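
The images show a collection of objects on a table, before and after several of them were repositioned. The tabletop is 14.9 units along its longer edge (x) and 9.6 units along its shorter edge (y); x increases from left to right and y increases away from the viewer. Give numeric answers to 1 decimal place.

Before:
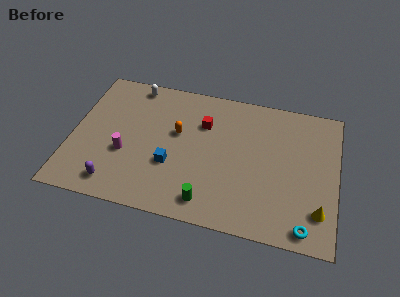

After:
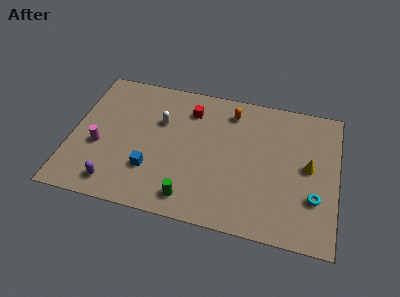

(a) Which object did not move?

the purple capsule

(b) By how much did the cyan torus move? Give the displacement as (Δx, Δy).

(0.4, 2.0)

The cyan torus started near (13.3, 1.0) and ended near (13.7, 3.0).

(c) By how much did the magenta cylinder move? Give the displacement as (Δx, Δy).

(-1.5, 0.2)

The magenta cylinder started near (3.1, 3.6) and ended near (1.6, 3.8).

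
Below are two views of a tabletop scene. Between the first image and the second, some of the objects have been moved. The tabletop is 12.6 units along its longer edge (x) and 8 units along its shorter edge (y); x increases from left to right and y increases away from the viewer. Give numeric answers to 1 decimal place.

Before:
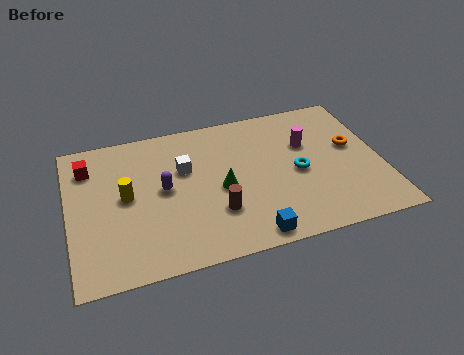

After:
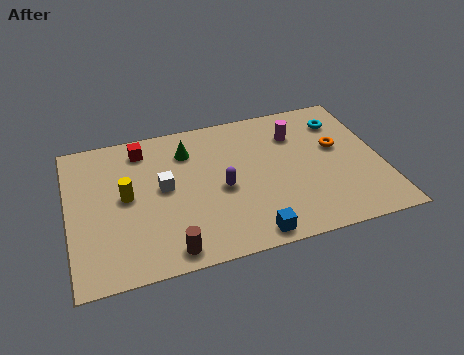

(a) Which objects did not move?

the yellow cylinder and the blue cube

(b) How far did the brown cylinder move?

2.5

The brown cylinder moved from about (5.8, 2.4) to (3.8, 0.9), a distance of √(2.0² + 1.5²) ≈ 2.5.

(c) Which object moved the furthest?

the cyan torus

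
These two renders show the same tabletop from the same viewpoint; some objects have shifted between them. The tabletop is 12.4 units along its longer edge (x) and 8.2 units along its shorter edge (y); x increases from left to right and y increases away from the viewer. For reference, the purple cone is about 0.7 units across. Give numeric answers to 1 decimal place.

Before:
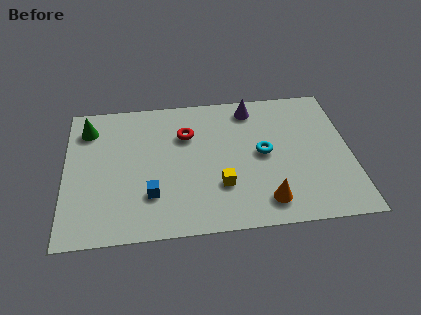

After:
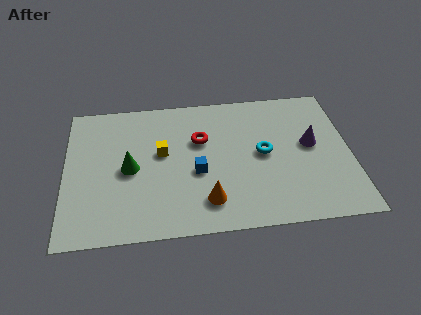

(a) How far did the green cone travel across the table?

3.2

From (1.0, 6.5) to (2.8, 3.9), the green cone covered √(1.8² + 2.6²) ≈ 3.2 units.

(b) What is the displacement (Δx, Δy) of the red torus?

(0.6, -0.4)

The red torus started near (5.3, 5.7) and ended near (5.9, 5.3).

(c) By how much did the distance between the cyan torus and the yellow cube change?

+1.9

Before: roughly 2.5 units apart; after: 4.4. That's 1.9 units further apart.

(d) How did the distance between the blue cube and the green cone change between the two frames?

-2.1

Before: roughly 5.0 units apart; after: 2.9. That's 2.1 units closer together.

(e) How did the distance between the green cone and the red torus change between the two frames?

-1.0

They were about 4.4 units apart before and 3.4 after — 1.0 units closer together.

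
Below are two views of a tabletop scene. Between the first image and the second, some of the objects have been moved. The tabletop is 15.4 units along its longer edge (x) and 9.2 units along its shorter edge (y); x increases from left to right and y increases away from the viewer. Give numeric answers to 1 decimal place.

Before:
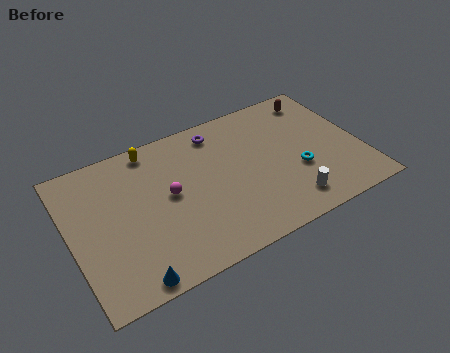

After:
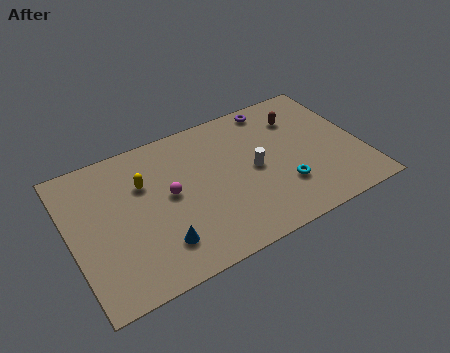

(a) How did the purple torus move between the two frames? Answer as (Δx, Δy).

(3.1, 0.4)

From the two frames, the purple torus sits at roughly (8.2, 7.8) before and (11.3, 8.2) after.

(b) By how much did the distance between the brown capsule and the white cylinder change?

-3.0

They were about 6.7 units apart before and 3.7 after — 3.0 units closer together.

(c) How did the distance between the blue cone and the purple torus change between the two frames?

+0.3

They were about 9.0 units apart before and 9.3 after — 0.3 units further apart.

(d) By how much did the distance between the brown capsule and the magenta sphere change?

-1.4

They were about 9.0 units apart before and 7.6 after — 1.4 units closer together.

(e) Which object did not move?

the magenta sphere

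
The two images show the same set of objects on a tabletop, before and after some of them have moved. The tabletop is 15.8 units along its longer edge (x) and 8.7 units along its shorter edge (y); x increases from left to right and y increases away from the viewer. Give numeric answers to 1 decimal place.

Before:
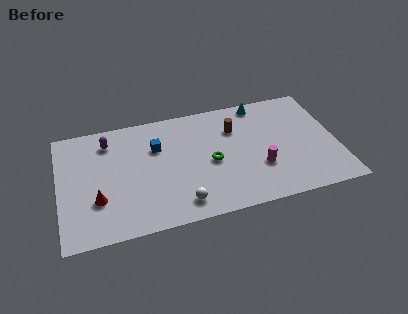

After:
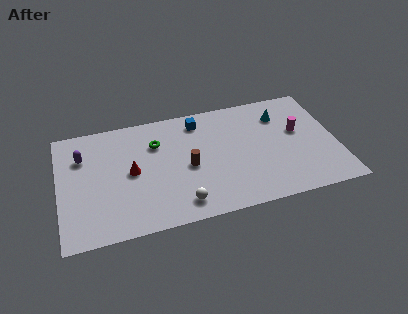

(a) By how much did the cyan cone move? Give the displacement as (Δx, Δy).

(1.1, -1.2)

From the two frames, the cyan cone sits at roughly (11.7, 7.8) before and (12.8, 6.6) after.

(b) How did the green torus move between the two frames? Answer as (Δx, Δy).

(-3.0, 2.2)

The green torus started near (8.6, 4.0) and ended near (5.6, 6.2).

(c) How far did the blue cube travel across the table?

2.9

From (5.6, 5.9) to (8.1, 7.3), the blue cube covered √(2.5² + 1.4²) ≈ 2.9 units.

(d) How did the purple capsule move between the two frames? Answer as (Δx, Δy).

(-1.5, -0.8)

The purple capsule was at about (2.9, 7.0) and moved to about (1.4, 6.2).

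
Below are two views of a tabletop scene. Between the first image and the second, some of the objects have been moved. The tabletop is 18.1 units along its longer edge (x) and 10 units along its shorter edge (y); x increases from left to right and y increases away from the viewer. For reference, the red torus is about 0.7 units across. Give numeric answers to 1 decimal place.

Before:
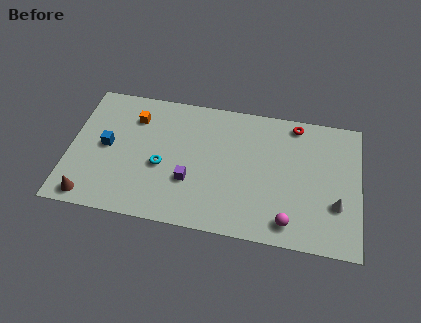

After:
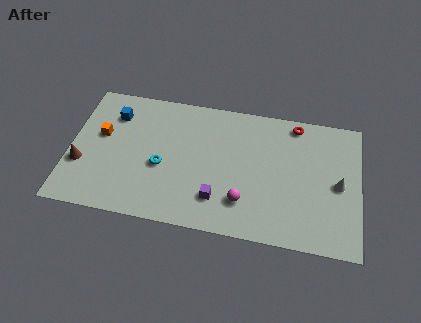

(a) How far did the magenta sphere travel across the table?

3.0

The magenta sphere was near (13.8, 1.5) before and (11.0, 2.5) after, so it travelled √(2.8² + 1.0²) ≈ 3.0 units.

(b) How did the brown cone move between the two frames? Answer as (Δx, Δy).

(-0.7, 2.4)

The brown cone started near (1.5, 1.1) and ended near (0.8, 3.5).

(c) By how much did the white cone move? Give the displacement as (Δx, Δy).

(0.1, 1.5)

The white cone started near (16.7, 3.3) and ended near (16.8, 4.8).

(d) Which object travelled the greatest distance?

the magenta sphere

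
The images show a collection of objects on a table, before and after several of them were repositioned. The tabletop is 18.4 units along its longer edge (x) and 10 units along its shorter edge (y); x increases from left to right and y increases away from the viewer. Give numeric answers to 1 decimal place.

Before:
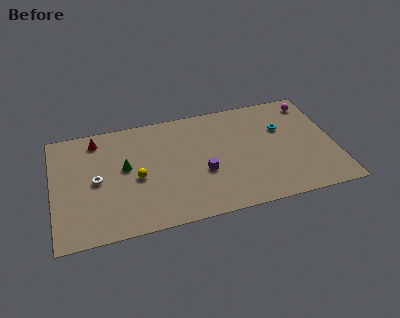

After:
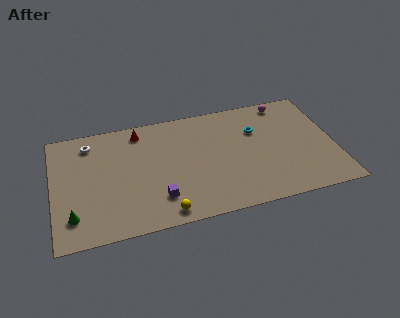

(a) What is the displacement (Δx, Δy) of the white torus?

(-0.3, 3.4)

From the two frames, the white torus sits at roughly (2.8, 4.9) before and (2.5, 8.3) after.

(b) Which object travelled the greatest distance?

the green cone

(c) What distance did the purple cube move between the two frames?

3.4

The purple cube moved from about (9.7, 3.9) to (6.7, 2.4), a distance of √(3.0² + 1.5²) ≈ 3.4.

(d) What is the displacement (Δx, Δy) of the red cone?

(2.8, 0.1)

The red cone started near (3.0, 8.5) and ended near (5.8, 8.6).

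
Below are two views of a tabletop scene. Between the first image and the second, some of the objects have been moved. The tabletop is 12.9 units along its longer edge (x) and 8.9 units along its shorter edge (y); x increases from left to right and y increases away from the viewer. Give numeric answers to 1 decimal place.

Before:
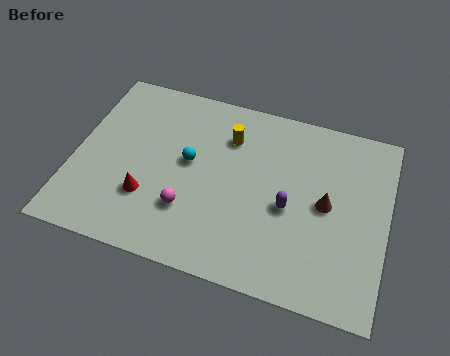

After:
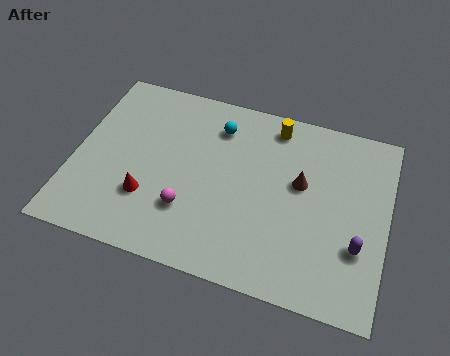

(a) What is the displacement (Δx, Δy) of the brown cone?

(-1.1, 0.7)

The brown cone started near (10.4, 4.5) and ended near (9.3, 5.2).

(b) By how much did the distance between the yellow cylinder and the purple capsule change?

+2.3

They were about 3.8 units apart before and 6.1 after — 2.3 units further apart.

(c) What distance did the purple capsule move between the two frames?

3.1

The purple capsule moved from about (8.9, 3.9) to (11.8, 2.9), a distance of √(2.9² + 1.0²) ≈ 3.1.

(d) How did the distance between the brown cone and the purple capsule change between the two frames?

+1.8

They were about 1.6 units apart before and 3.4 after — 1.8 units further apart.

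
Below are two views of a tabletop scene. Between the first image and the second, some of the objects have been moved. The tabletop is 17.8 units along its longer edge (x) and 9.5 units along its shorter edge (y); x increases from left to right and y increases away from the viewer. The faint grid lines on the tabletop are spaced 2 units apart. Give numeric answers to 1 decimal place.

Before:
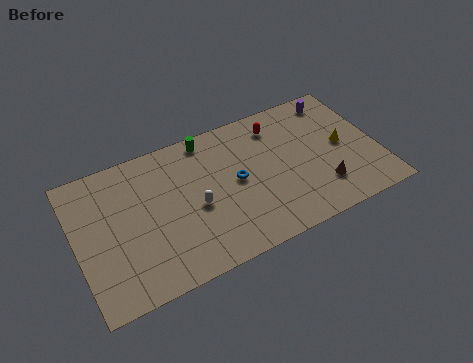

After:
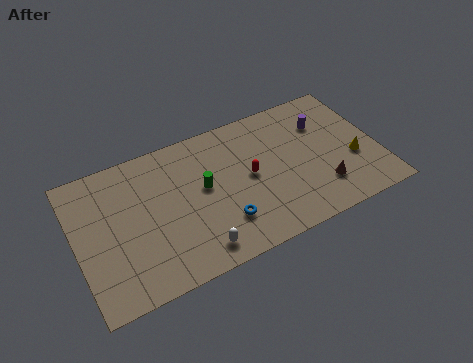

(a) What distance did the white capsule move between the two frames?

2.8

The white capsule was near (6.9, 4.2) before and (6.6, 1.4) after, so it travelled √(0.3² + 2.8²) ≈ 2.8 units.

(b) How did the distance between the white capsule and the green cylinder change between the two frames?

-0.5

They were about 4.5 units apart before and 4.0 after — 0.5 units closer together.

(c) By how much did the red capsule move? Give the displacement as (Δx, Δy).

(-2.0, -2.8)

From the two frames, the red capsule sits at roughly (12.2, 7.7) before and (10.2, 4.9) after.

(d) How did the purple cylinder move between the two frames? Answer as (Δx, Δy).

(-1.0, -1.4)

From the two frames, the purple cylinder sits at roughly (15.9, 8.2) before and (14.9, 6.8) after.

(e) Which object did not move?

the brown cone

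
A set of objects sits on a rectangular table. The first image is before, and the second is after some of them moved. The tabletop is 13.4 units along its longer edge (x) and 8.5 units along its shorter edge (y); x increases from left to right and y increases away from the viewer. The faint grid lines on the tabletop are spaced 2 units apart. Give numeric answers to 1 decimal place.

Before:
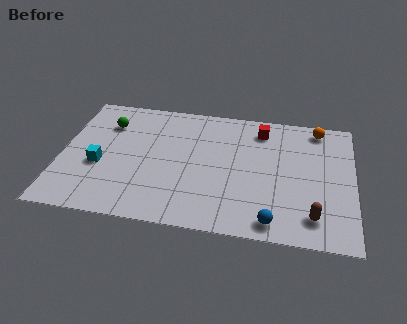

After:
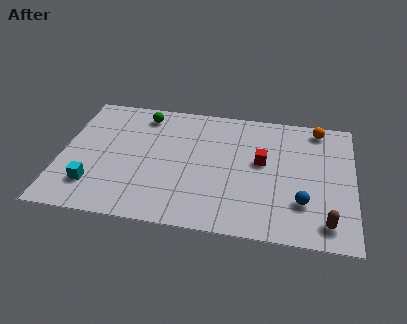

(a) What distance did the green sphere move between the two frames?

1.8

The green sphere moved from about (2.0, 6.3) to (3.6, 7.2), a distance of √(1.6² + 0.9²) ≈ 1.8.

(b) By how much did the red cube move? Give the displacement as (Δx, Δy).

(0.1, -2.2)

From the two frames, the red cube sits at roughly (9.1, 7.0) before and (9.2, 4.8) after.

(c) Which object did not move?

the orange sphere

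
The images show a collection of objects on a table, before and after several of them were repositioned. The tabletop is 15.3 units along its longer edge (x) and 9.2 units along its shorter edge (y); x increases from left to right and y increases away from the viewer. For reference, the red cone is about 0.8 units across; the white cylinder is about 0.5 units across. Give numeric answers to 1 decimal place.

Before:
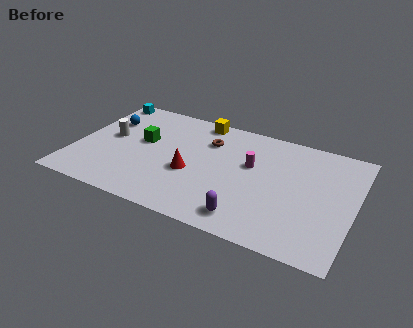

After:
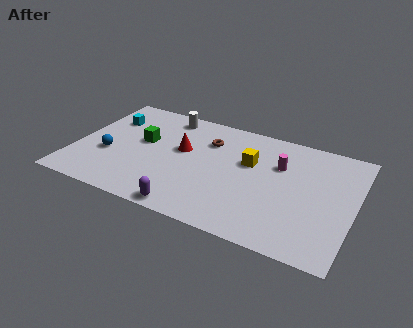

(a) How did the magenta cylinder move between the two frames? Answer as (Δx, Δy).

(1.5, 0.6)

From the two frames, the magenta cylinder sits at roughly (9.6, 5.6) before and (11.1, 6.2) after.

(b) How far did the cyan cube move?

1.8

From (0.9, 8.3) to (1.5, 6.6), the cyan cube covered √(0.6² + 1.7²) ≈ 1.8 units.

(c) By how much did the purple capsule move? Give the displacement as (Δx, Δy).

(-3.1, -0.6)

From the two frames, the purple capsule sits at roughly (9.9, 1.4) before and (6.8, 0.8) after.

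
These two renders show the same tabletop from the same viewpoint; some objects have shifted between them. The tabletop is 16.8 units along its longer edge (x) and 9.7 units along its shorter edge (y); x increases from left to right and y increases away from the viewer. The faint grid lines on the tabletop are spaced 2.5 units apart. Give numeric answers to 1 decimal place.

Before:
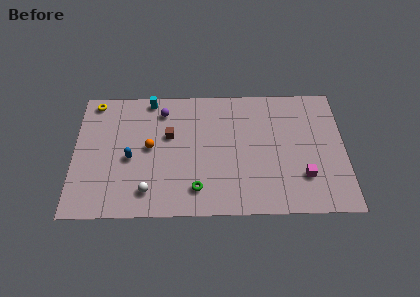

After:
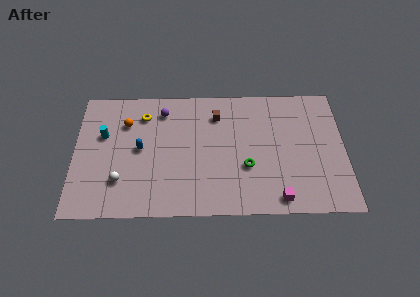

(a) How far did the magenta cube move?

2.3

The magenta cube moved from about (14.2, 2.7) to (12.6, 1.1), a distance of √(1.6² + 1.6²) ≈ 2.3.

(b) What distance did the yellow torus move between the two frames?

3.3

From (1.2, 8.7) to (4.3, 7.6), the yellow torus covered √(3.1² + 1.1²) ≈ 3.3 units.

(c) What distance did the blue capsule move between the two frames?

0.9

The blue capsule moved from about (3.5, 4.3) to (4.1, 5.0), a distance of √(0.6² + 0.7²) ≈ 0.9.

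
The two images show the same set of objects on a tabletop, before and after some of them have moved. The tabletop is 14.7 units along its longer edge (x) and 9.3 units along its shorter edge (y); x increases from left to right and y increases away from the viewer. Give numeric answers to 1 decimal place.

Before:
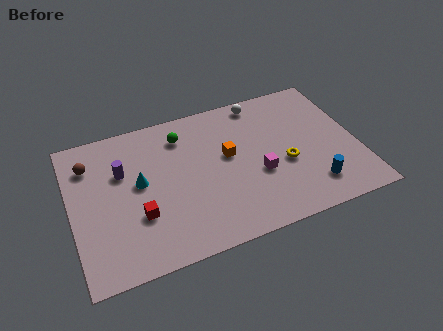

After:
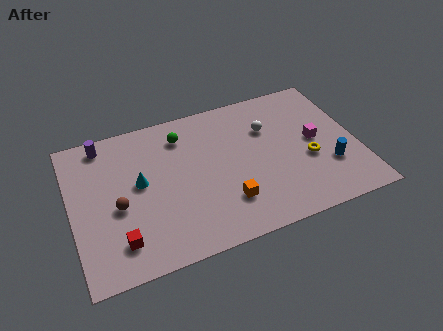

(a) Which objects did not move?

the green sphere and the cyan cone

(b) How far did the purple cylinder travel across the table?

2.2

The purple cylinder was near (2.7, 6.1) before and (1.9, 8.2) after, so it travelled √(0.8² + 2.1²) ≈ 2.2 units.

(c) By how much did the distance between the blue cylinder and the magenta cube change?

-1.1

The distance was about 3.1 in the first image and 2.0 in the second, so they moved 1.1 units closer together.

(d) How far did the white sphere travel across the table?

1.9

The white sphere was near (10.1, 8.3) before and (10.3, 6.4) after, so it travelled √(0.2² + 1.9²) ≈ 1.9 units.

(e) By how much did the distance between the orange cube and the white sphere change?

+1.2

They were about 3.6 units apart before and 4.8 after — 1.2 units further apart.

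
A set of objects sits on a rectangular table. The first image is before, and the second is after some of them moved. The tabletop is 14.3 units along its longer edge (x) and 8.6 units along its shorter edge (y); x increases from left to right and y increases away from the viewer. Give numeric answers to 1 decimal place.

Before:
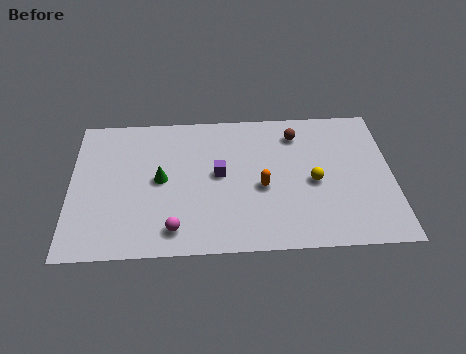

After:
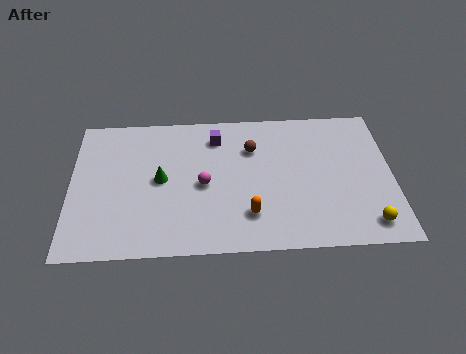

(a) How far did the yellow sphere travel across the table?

3.5

The yellow sphere was near (10.8, 3.9) before and (13.1, 1.3) after, so it travelled √(2.3² + 2.6²) ≈ 3.5 units.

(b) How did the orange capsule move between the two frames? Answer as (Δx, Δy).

(-0.6, -1.6)

The orange capsule was at about (8.5, 3.7) and moved to about (7.9, 2.1).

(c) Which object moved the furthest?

the yellow sphere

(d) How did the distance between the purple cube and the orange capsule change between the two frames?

+2.9

The distance was about 2.1 in the first image and 5.0 in the second, so they moved 2.9 units further apart.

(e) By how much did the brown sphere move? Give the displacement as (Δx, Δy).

(-2.0, -0.8)

From the two frames, the brown sphere sits at roughly (10.1, 6.9) before and (8.1, 6.1) after.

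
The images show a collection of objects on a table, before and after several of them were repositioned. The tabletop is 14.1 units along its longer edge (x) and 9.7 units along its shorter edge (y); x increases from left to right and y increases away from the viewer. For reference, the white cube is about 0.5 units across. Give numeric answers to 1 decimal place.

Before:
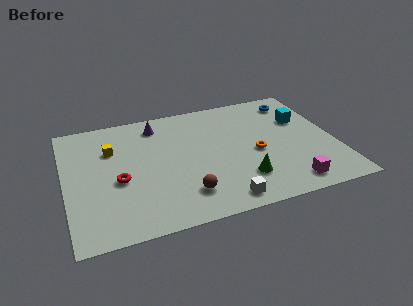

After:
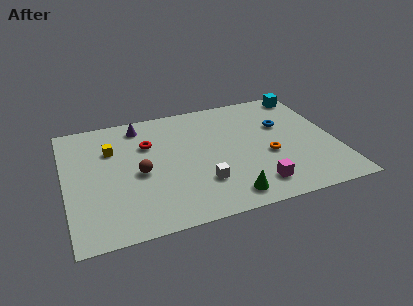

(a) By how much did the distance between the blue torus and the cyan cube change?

+1.2

Before: roughly 1.7 units apart; after: 2.9. That's 1.2 units further apart.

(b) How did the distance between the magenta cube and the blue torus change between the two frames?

-2.0

The distance was about 6.9 in the first image and 4.9 in the second, so they moved 2.0 units closer together.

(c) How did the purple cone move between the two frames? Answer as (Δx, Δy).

(-0.9, 0.2)

The purple cone was at about (5.0, 8.1) and moved to about (4.1, 8.3).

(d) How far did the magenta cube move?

1.7

The magenta cube was near (11.3, 1.3) before and (9.6, 1.7) after, so it travelled √(1.7² + 0.4²) ≈ 1.7 units.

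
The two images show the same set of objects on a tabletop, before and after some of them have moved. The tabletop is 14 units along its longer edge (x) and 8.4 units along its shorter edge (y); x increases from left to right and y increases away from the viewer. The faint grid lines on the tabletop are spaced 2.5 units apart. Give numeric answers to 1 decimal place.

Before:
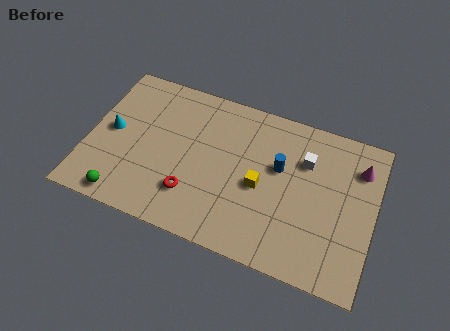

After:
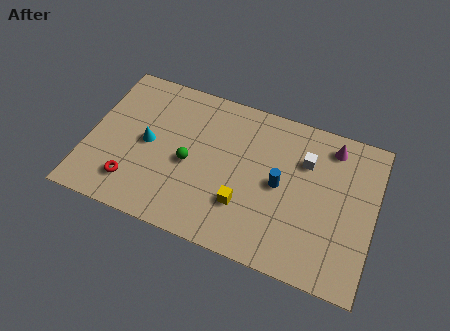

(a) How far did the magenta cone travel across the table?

1.6

From (13.1, 6.4) to (11.7, 7.1), the magenta cone covered √(1.4² + 0.7²) ≈ 1.6 units.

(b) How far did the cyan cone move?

1.8

The cyan cone was near (1.1, 4.3) before and (2.9, 4.2) after, so it travelled √(1.8² + 0.1²) ≈ 1.8 units.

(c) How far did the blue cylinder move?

0.9

The blue cylinder moved from about (9.3, 5.1) to (9.4, 4.2), a distance of √(0.1² + 0.9²) ≈ 0.9.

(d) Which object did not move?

the white cube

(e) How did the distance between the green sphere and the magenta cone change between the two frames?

-4.8

Before: roughly 12.3 units apart; after: 7.5. That's 4.8 units closer together.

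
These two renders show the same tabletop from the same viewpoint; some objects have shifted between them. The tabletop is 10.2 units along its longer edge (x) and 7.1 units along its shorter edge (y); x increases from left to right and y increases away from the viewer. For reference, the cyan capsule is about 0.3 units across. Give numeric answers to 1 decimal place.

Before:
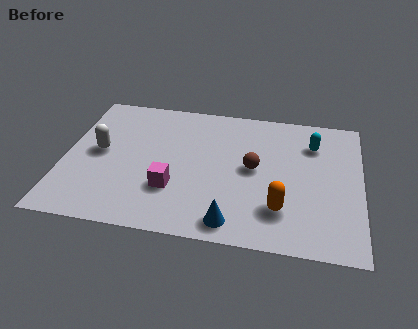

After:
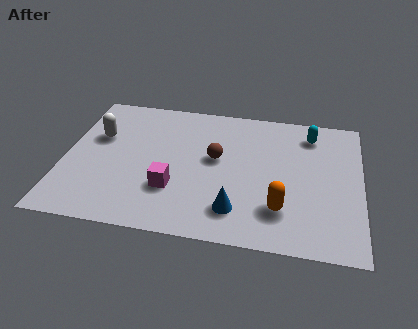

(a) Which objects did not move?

the orange capsule and the magenta cube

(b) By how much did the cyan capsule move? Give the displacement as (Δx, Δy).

(-0.1, 0.5)

The cyan capsule was at about (8.5, 5.3) and moved to about (8.4, 5.8).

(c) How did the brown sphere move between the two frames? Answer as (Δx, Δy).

(-1.3, 0.3)

The brown sphere was at about (6.5, 3.7) and moved to about (5.2, 4.0).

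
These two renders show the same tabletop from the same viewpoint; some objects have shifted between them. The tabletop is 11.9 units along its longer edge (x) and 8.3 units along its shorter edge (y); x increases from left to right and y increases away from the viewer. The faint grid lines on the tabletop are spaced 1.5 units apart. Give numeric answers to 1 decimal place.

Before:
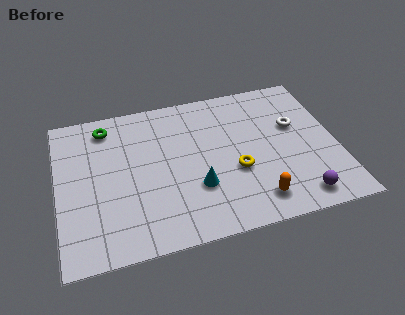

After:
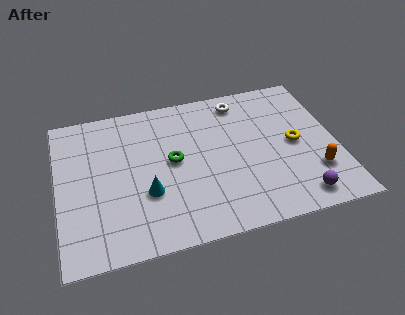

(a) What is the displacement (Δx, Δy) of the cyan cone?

(-2.1, 0.2)

The cyan cone started near (5.8, 2.7) and ended near (3.7, 2.9).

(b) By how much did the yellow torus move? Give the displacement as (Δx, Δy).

(2.6, 0.9)

From the two frames, the yellow torus sits at roughly (7.5, 3.2) before and (10.1, 4.1) after.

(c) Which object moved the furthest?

the green torus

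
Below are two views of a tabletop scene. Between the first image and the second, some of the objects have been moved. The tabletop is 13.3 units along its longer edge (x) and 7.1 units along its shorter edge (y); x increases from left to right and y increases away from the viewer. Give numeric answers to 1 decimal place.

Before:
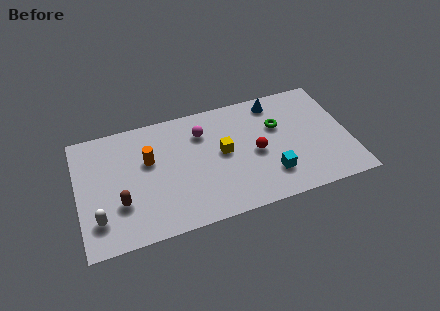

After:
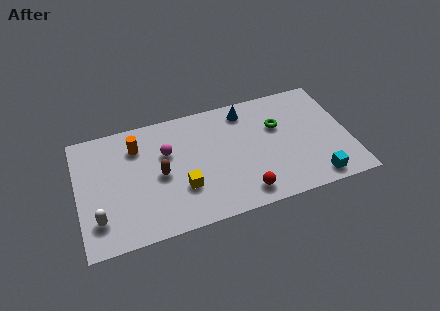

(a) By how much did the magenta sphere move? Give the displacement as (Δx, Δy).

(-1.8, -0.7)

The magenta sphere was at about (6.2, 5.3) and moved to about (4.4, 4.6).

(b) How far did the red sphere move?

2.3

The red sphere moved from about (8.7, 3.3) to (7.9, 1.1), a distance of √(0.8² + 2.2²) ≈ 2.3.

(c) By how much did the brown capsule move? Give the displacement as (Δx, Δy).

(2.0, 1.1)

The brown capsule was at about (2.0, 2.3) and moved to about (4.0, 3.4).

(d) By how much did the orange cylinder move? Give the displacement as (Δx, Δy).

(-0.5, 1.0)

From the two frames, the orange cylinder sits at roughly (3.5, 4.4) before and (3.0, 5.4) after.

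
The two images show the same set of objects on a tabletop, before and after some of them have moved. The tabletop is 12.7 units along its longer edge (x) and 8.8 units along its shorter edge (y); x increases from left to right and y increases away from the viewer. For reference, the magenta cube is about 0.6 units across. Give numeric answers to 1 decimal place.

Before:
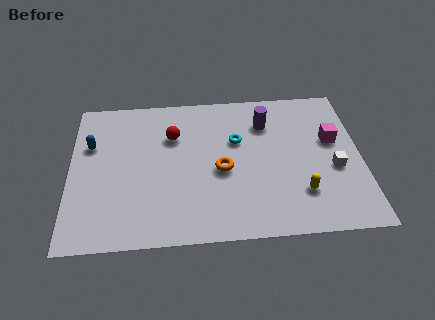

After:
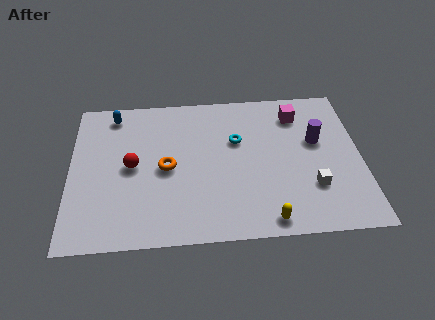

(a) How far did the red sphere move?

2.5

The red sphere was near (4.5, 6.1) before and (2.7, 4.4) after, so it travelled √(1.8² + 1.7²) ≈ 2.5 units.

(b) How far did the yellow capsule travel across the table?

2.1

The yellow capsule moved from about (10.0, 2.3) to (8.5, 0.9), a distance of √(1.5² + 1.4²) ≈ 2.1.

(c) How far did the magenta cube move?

2.3

The magenta cube moved from about (11.5, 5.3) to (10.0, 7.0), a distance of √(1.5² + 1.7²) ≈ 2.3.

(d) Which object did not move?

the cyan torus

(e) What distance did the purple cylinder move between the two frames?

2.6

The purple cylinder was near (8.6, 6.6) before and (10.8, 5.3) after, so it travelled √(2.2² + 1.3²) ≈ 2.6 units.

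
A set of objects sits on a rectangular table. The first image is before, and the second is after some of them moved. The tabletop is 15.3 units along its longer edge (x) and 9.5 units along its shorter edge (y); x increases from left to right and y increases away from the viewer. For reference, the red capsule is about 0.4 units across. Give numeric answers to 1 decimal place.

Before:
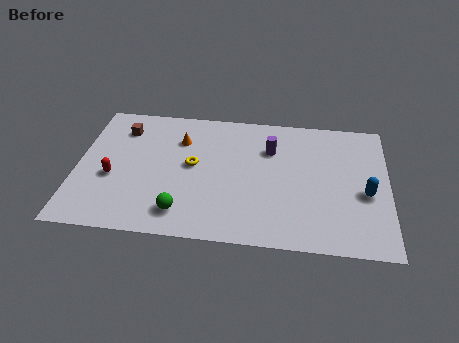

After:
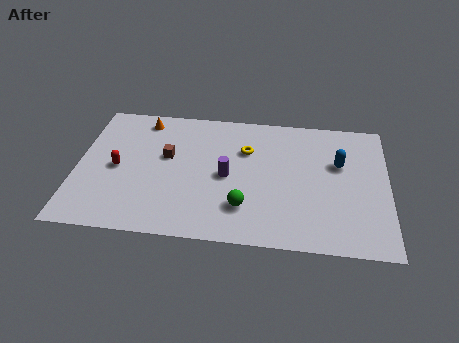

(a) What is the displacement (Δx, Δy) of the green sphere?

(3.0, 0.7)

The green sphere was at about (5.3, 1.7) and moved to about (8.3, 2.4).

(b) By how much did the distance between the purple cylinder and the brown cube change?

-4.2

They were about 7.4 units apart before and 3.2 after — 4.2 units closer together.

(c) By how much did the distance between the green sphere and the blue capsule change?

-3.4

The distance was about 9.2 in the first image and 5.8 in the second, so they moved 3.4 units closer together.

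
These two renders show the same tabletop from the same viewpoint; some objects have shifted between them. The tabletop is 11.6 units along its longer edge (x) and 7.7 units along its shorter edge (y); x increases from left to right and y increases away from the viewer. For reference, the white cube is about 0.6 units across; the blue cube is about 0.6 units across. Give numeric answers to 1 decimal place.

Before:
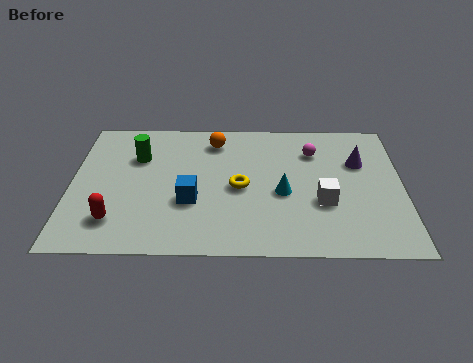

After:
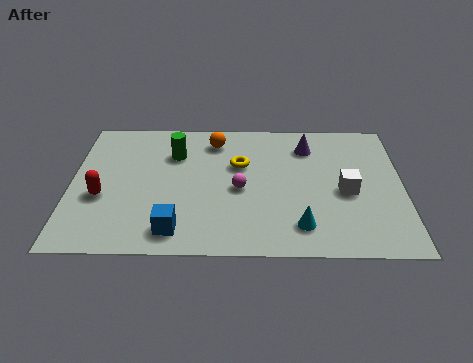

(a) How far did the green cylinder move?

1.3

The green cylinder was near (2.3, 5.3) before and (3.6, 5.5) after, so it travelled √(1.3² + 0.2²) ≈ 1.3 units.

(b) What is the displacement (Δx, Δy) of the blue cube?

(-0.5, -1.6)

From the two frames, the blue cube sits at roughly (4.2, 2.8) before and (3.7, 1.2) after.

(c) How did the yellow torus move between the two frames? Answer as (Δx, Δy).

(0.0, 1.3)

From the two frames, the yellow torus sits at roughly (5.9, 3.6) before and (5.9, 4.9) after.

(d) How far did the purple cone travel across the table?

2.0

The purple cone was near (10.1, 5.1) before and (8.3, 6.0) after, so it travelled √(1.8² + 0.9²) ≈ 2.0 units.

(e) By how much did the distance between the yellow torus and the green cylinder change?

-1.6

They were about 4.0 units apart before and 2.4 after — 1.6 units closer together.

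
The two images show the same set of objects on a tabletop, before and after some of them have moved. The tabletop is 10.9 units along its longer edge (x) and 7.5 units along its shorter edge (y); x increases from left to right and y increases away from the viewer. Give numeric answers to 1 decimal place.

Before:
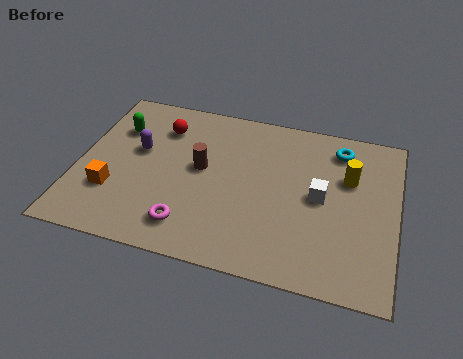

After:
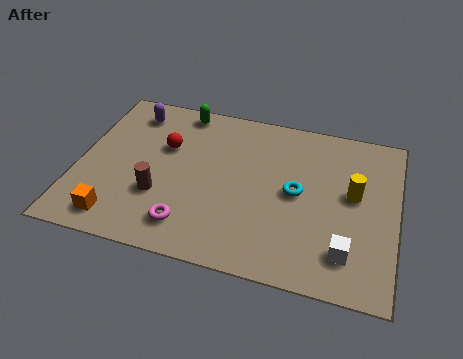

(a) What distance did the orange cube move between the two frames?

1.2

The orange cube moved from about (1.3, 2.3) to (1.6, 1.1), a distance of √(0.3² + 1.2²) ≈ 1.2.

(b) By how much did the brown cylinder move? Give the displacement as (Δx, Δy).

(-1.3, -1.6)

The brown cylinder started near (4.2, 4.1) and ended near (2.9, 2.5).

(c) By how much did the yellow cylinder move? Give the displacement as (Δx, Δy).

(0.2, -0.7)

The yellow cylinder started near (9.2, 4.9) and ended near (9.4, 4.2).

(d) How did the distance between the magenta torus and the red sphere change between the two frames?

-0.9

Before: roughly 4.5 units apart; after: 3.6. That's 0.9 units closer together.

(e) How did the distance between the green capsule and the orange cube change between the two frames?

+2.9

They were about 3.0 units apart before and 5.9 after — 2.9 units further apart.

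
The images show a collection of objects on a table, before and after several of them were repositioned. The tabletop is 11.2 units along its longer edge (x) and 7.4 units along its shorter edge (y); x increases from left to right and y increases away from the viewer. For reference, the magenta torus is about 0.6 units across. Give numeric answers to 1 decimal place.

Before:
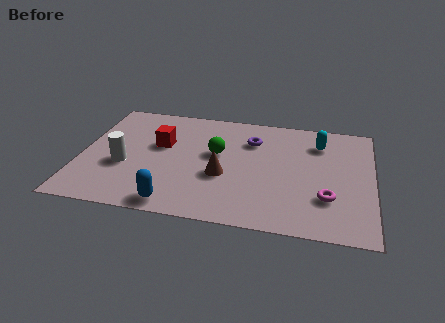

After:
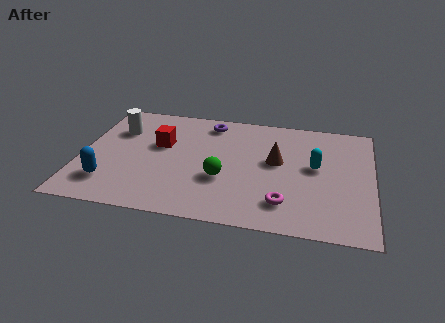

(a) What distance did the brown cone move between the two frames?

2.4

The brown cone moved from about (5.5, 2.9) to (7.5, 4.2), a distance of √(2.0² + 1.3²) ≈ 2.4.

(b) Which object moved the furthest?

the blue capsule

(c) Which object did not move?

the red cube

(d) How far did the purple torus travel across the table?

1.9

From (6.5, 5.4) to (4.8, 6.3), the purple torus covered √(1.7² + 0.9²) ≈ 1.9 units.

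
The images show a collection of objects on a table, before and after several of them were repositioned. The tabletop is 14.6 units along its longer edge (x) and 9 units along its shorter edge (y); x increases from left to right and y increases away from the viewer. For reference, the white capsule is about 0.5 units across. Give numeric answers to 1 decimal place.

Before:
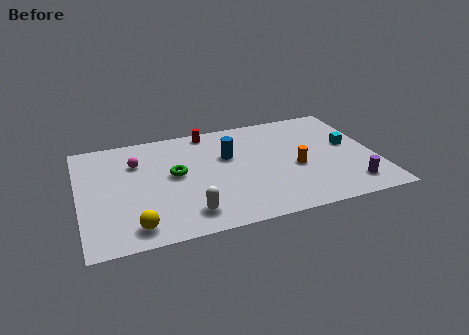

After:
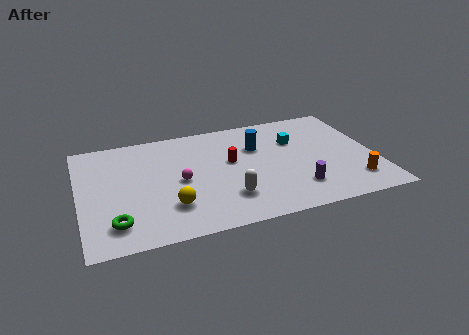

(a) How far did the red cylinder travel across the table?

3.0

The red cylinder moved from about (6.6, 8.1) to (7.5, 5.2), a distance of √(0.9² + 2.9²) ≈ 3.0.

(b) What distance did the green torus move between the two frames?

4.4

The green torus was near (4.7, 4.9) before and (1.6, 1.8) after, so it travelled √(3.1² + 3.1²) ≈ 4.4 units.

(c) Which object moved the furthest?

the green torus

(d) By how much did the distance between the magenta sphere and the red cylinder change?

-1.3

They were about 4.1 units apart before and 2.8 after — 1.3 units closer together.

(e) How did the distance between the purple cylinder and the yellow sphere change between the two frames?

-4.4

Before: roughly 10.6 units apart; after: 6.2. That's 4.4 units closer together.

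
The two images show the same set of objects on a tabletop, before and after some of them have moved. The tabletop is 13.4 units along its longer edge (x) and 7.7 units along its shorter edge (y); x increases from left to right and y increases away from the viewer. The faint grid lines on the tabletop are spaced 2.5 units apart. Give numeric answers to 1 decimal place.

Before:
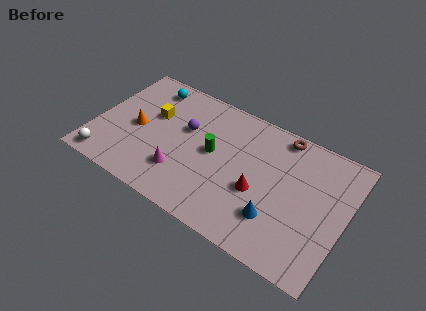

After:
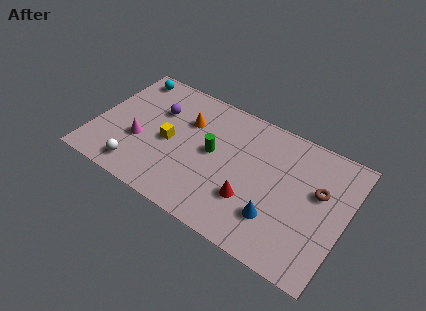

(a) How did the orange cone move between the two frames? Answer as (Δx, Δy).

(2.5, 1.7)

From the two frames, the orange cone sits at roughly (2.2, 3.6) before and (4.7, 5.3) after.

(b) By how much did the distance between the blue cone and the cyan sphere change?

+1.1

Before: roughly 8.8 units apart; after: 9.9. That's 1.1 units further apart.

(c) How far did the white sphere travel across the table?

1.7

From (1.0, 0.9) to (2.7, 1.2), the white sphere covered √(1.7² + 0.3²) ≈ 1.7 units.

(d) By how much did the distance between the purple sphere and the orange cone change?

-1.2

They were about 2.8 units apart before and 1.6 after — 1.2 units closer together.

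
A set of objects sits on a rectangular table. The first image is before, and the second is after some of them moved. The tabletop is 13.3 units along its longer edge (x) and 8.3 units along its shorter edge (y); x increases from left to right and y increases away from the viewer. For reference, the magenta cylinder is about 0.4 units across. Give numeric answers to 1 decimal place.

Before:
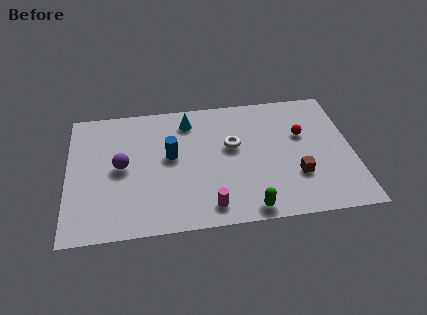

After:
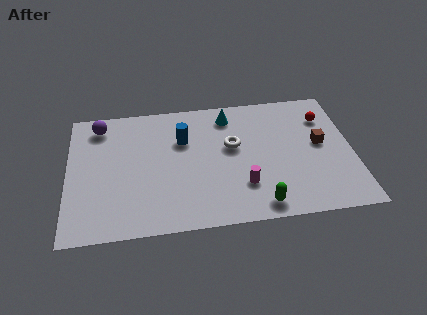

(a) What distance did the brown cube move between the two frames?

2.2

From (10.6, 2.6) to (11.8, 4.5), the brown cube covered √(1.2² + 1.9²) ≈ 2.2 units.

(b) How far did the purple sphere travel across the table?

3.0

The purple sphere was near (2.5, 4.2) before and (1.5, 7.0) after, so it travelled √(1.0² + 2.8²) ≈ 3.0 units.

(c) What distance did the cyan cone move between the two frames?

1.9

The cyan cone moved from about (5.7, 6.8) to (7.6, 6.9), a distance of √(1.9² + 0.1²) ≈ 1.9.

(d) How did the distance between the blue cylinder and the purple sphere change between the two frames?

+1.8

Before: roughly 2.3 units apart; after: 4.1. That's 1.8 units further apart.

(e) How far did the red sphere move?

1.5

The red sphere was near (11.0, 5.2) before and (12.1, 6.2) after, so it travelled √(1.1² + 1.0²) ≈ 1.5 units.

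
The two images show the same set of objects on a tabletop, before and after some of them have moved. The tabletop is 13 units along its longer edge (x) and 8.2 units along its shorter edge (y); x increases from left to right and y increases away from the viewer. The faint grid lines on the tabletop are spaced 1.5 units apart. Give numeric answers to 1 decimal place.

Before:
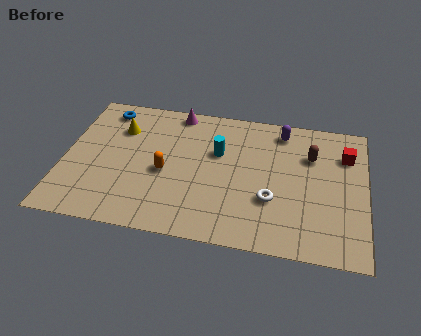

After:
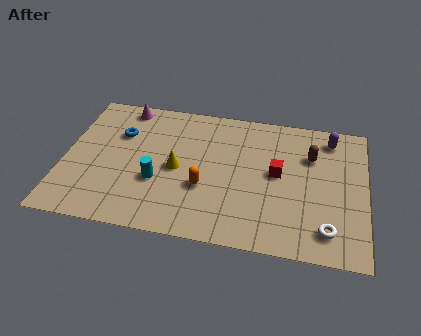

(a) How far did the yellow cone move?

3.3

From (2.3, 5.9) to (4.9, 3.9), the yellow cone covered √(2.6² + 2.0²) ≈ 3.3 units.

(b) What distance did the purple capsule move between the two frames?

2.1

From (9.3, 7.0) to (11.4, 6.9), the purple capsule covered √(2.1² + 0.1²) ≈ 2.1 units.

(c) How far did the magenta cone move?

2.3

The magenta cone moved from about (4.7, 7.4) to (2.4, 7.3), a distance of √(2.3² + 0.1²) ≈ 2.3.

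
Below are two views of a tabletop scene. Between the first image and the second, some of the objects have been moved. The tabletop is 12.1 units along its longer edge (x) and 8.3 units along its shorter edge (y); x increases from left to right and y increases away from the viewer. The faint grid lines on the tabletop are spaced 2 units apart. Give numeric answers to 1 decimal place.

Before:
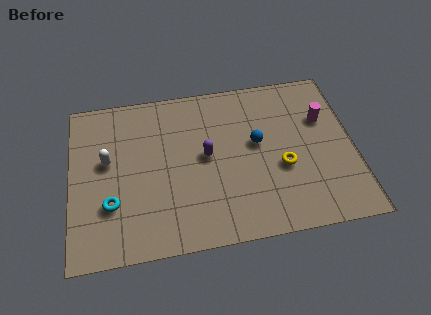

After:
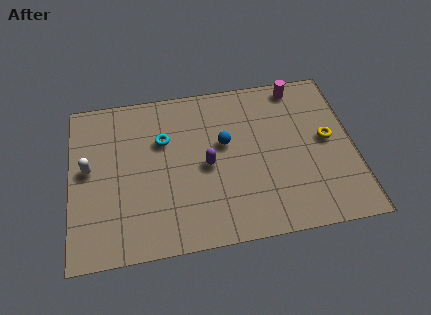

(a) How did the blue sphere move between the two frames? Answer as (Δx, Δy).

(-1.4, 0.2)

From the two frames, the blue sphere sits at roughly (8.0, 4.7) before and (6.6, 4.9) after.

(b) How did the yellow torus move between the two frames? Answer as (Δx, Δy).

(2.0, 1.1)

From the two frames, the yellow torus sits at roughly (9.0, 3.3) before and (11.0, 4.4) after.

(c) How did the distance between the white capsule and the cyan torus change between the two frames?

+1.2

Before: roughly 2.2 units apart; after: 3.4. That's 1.2 units further apart.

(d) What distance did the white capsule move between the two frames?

0.9

The white capsule moved from about (1.6, 4.8) to (0.8, 4.5), a distance of √(0.8² + 0.3²) ≈ 0.9.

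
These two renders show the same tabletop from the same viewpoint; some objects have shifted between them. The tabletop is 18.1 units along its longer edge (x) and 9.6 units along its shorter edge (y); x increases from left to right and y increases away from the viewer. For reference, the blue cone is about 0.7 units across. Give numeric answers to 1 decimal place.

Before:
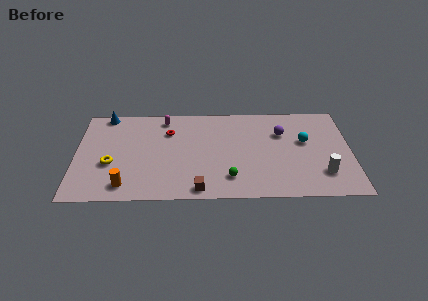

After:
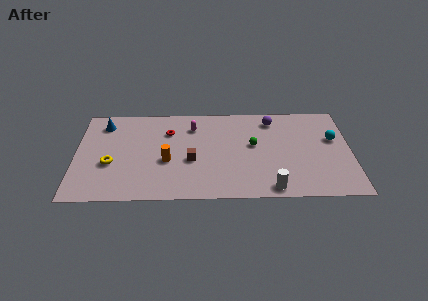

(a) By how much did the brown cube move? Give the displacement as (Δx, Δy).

(-0.5, 2.9)

From the two frames, the brown cube sits at roughly (8.1, 1.0) before and (7.6, 3.9) after.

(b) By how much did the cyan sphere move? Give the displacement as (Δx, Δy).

(1.9, 0.2)

The cyan sphere started near (15.1, 5.7) and ended near (17.0, 5.9).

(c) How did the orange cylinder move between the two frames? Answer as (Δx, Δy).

(2.7, 2.4)

From the two frames, the orange cylinder sits at roughly (3.3, 1.5) before and (6.0, 3.9) after.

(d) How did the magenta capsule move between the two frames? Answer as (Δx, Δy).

(1.9, -0.9)

The magenta capsule was at about (5.8, 8.3) and moved to about (7.7, 7.4).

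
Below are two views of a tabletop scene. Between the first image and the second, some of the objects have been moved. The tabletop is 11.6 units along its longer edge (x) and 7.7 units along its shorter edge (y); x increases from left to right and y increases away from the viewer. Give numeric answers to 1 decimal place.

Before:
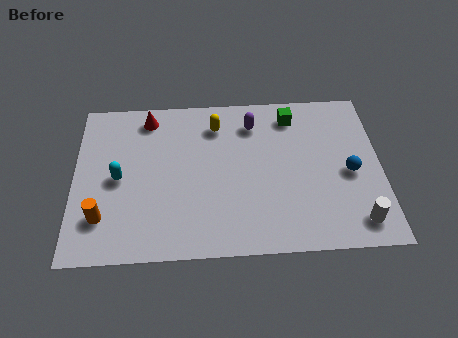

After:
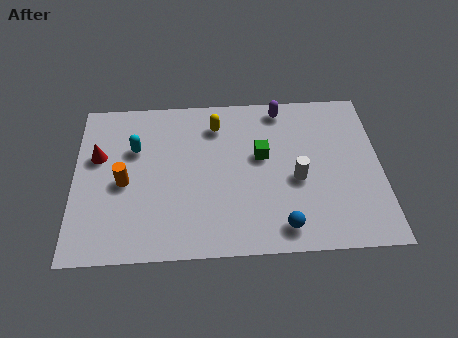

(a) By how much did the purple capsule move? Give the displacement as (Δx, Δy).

(1.1, 0.7)

From the two frames, the purple capsule sits at roughly (6.8, 6.1) before and (7.9, 6.8) after.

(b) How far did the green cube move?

2.2

The green cube moved from about (8.3, 6.4) to (7.1, 4.5), a distance of √(1.2² + 1.9²) ≈ 2.2.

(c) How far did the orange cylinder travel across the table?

1.8

From (1.1, 1.9) to (1.9, 3.5), the orange cylinder covered √(0.8² + 1.6²) ≈ 1.8 units.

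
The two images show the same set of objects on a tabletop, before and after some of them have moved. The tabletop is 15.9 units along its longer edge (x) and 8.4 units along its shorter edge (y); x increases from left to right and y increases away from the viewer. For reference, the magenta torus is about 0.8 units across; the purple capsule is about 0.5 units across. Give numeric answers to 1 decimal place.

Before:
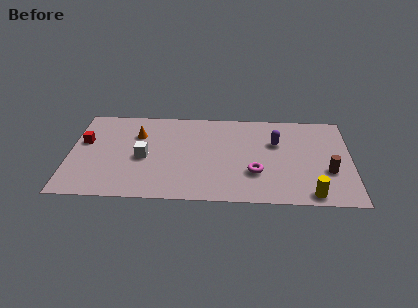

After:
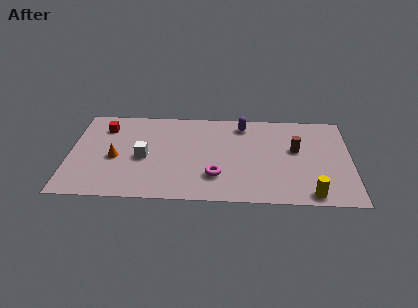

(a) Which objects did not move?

the white cube and the yellow cylinder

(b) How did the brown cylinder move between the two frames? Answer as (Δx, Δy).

(-1.8, 1.9)

The brown cylinder started near (14.6, 3.0) and ended near (12.8, 4.9).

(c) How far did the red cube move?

1.8

From (0.8, 5.1) to (1.9, 6.5), the red cube covered √(1.1² + 1.4²) ≈ 1.8 units.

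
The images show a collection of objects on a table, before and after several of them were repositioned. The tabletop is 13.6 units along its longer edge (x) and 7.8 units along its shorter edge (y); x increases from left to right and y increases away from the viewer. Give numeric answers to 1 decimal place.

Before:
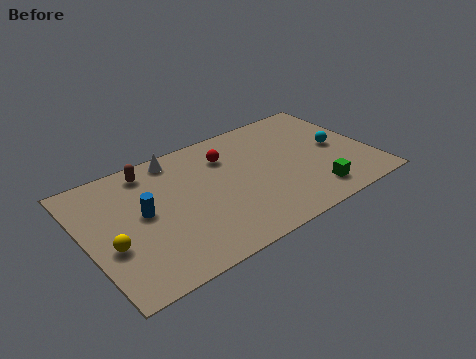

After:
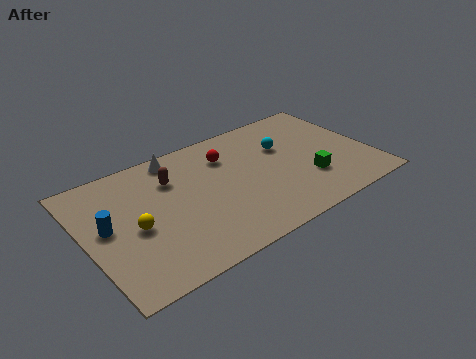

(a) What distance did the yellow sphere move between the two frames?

1.3

The yellow sphere was near (1.0, 3.0) before and (2.2, 3.5) after, so it travelled √(1.2² + 0.5²) ≈ 1.3 units.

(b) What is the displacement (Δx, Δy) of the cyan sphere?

(-2.4, 1.2)

The cyan sphere started near (12.1, 3.9) and ended near (9.7, 5.1).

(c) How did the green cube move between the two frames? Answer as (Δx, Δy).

(0.0, 1.0)

From the two frames, the green cube sits at roughly (10.4, 1.4) before and (10.4, 2.4) after.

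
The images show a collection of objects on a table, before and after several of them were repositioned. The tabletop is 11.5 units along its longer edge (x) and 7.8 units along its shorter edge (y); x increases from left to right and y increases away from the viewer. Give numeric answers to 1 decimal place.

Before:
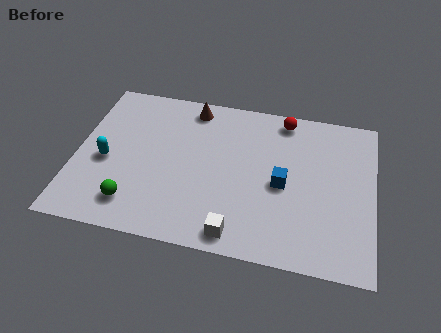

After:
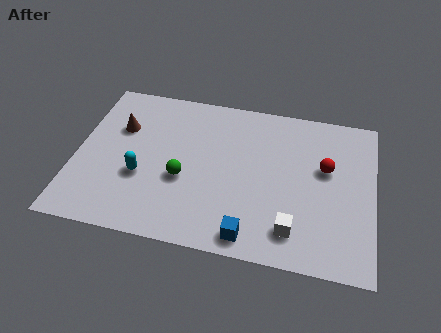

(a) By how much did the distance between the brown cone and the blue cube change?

+1.9

They were about 4.9 units apart before and 6.8 after — 1.9 units further apart.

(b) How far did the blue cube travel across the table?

2.9

The blue cube was near (8.0, 3.6) before and (6.9, 0.9) after, so it travelled √(1.1² + 2.7²) ≈ 2.9 units.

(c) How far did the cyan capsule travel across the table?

1.5

The cyan capsule moved from about (1.2, 3.4) to (2.6, 2.9), a distance of √(1.4² + 0.5²) ≈ 1.5.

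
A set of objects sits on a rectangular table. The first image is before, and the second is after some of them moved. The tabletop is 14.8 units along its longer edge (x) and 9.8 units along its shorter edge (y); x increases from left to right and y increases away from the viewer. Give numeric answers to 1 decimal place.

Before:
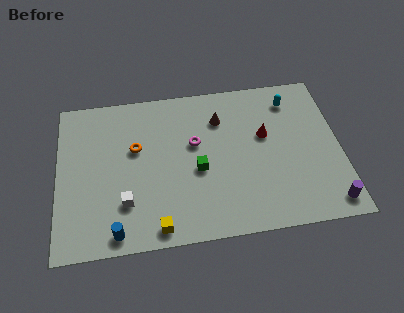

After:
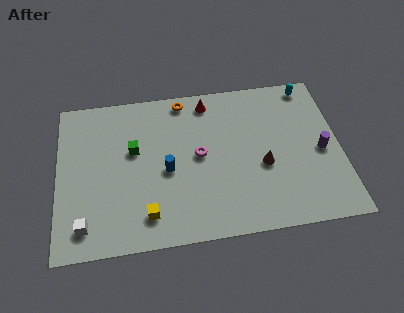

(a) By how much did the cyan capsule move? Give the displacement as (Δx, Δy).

(1.0, 0.8)

The cyan capsule started near (12.4, 8.0) and ended near (13.4, 8.8).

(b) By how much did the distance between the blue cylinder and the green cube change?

-3.1

The distance was about 5.4 in the first image and 2.3 in the second, so they moved 3.1 units closer together.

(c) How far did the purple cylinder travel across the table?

3.3

The purple cylinder was near (14.0, 1.2) before and (13.8, 4.5) after, so it travelled √(0.2² + 3.3²) ≈ 3.3 units.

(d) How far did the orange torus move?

3.8

The orange torus moved from about (4.1, 6.0) to (6.7, 8.8), a distance of √(2.6² + 2.8²) ≈ 3.8.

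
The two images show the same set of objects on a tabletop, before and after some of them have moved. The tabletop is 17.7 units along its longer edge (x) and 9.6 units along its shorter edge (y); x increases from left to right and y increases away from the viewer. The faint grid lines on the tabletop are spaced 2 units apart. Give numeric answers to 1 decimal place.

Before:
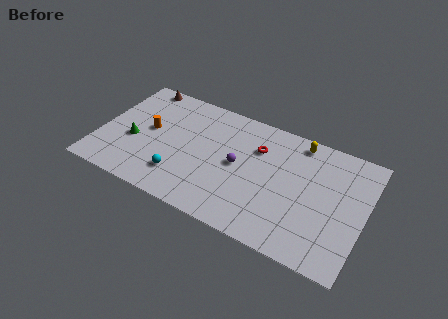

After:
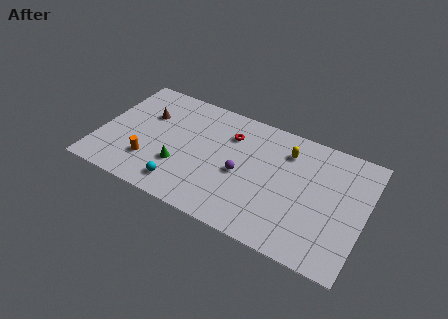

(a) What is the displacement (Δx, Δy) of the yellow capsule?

(-0.7, -1.1)

From the two frames, the yellow capsule sits at roughly (13.0, 8.5) before and (12.3, 7.4) after.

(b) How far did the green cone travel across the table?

3.4

The green cone was near (2.3, 3.9) before and (5.6, 3.1) after, so it travelled √(3.3² + 0.8²) ≈ 3.4 units.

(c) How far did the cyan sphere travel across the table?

0.7

The cyan sphere was near (5.7, 2.3) before and (5.9, 1.6) after, so it travelled √(0.2² + 0.7²) ≈ 0.7 units.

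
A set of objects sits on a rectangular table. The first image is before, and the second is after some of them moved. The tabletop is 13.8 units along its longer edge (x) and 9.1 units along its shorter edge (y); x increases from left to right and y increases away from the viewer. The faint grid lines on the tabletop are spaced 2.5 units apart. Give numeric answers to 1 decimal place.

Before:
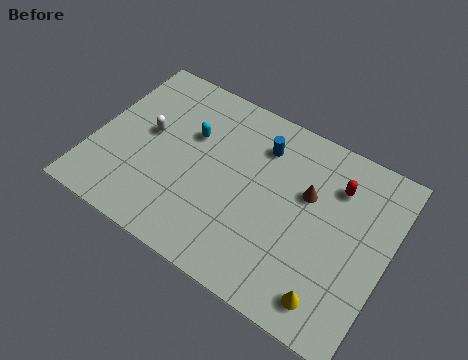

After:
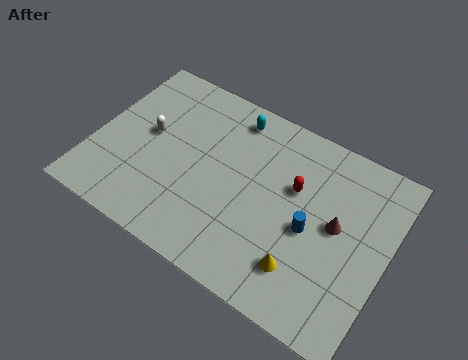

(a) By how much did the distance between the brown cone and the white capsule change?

+1.5

The distance was about 7.5 in the first image and 9.0 in the second, so they moved 1.5 units further apart.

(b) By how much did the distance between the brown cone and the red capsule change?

+0.6

They were about 1.6 units apart before and 2.2 after — 0.6 units further apart.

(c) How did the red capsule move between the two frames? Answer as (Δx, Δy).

(-1.8, -1.1)

The red capsule started near (11.1, 6.8) and ended near (9.3, 5.7).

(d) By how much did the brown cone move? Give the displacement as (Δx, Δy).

(1.5, -0.8)

From the two frames, the brown cone sits at roughly (9.9, 5.7) before and (11.4, 4.9) after.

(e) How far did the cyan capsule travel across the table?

2.5

The cyan capsule moved from about (4.3, 5.9) to (6.0, 7.8), a distance of √(1.7² + 1.9²) ≈ 2.5.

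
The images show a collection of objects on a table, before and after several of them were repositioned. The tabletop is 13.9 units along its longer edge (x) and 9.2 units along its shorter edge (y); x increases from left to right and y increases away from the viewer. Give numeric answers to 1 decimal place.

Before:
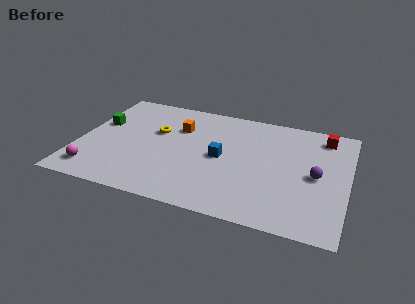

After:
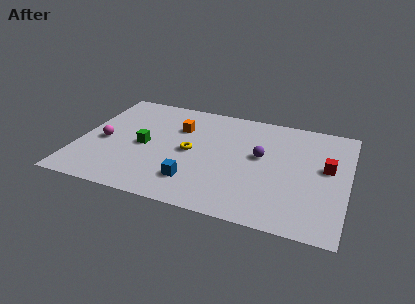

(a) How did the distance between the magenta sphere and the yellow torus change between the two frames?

-0.5

The distance was about 5.0 in the first image and 4.5 in the second, so they moved 0.5 units closer together.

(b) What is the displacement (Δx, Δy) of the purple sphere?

(-2.9, 0.8)

The purple sphere started near (12.3, 4.4) and ended near (9.4, 5.2).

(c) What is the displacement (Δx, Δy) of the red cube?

(0.3, -2.6)

The red cube was at about (12.5, 7.8) and moved to about (12.8, 5.2).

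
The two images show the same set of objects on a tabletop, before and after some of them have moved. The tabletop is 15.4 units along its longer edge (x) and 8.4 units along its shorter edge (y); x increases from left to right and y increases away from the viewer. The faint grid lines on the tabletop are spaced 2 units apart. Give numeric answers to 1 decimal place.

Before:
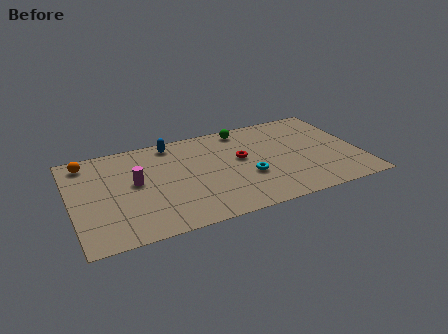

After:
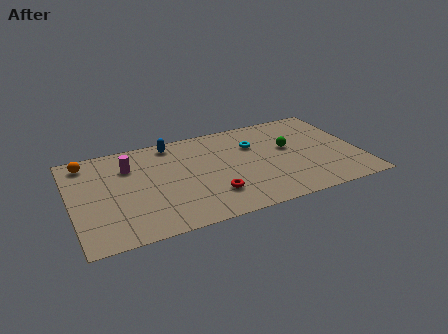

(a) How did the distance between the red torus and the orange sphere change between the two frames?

-0.4

They were about 8.4 units apart before and 8.0 after — 0.4 units closer together.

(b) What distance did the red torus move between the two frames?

3.2

The red torus was near (9.1, 4.8) before and (7.3, 2.2) after, so it travelled √(1.8² + 2.6²) ≈ 3.2 units.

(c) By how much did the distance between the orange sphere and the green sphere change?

+2.4

Before: roughly 8.5 units apart; after: 10.9. That's 2.4 units further apart.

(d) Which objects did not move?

the orange sphere and the blue capsule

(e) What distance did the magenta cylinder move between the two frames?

1.5

From (3.4, 4.6) to (3.2, 6.1), the magenta cylinder covered √(0.2² + 1.5²) ≈ 1.5 units.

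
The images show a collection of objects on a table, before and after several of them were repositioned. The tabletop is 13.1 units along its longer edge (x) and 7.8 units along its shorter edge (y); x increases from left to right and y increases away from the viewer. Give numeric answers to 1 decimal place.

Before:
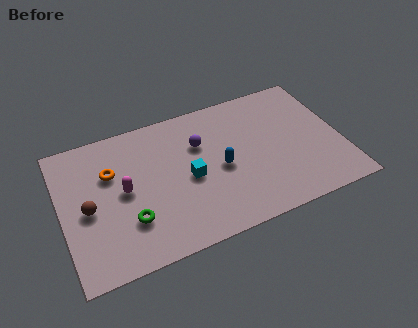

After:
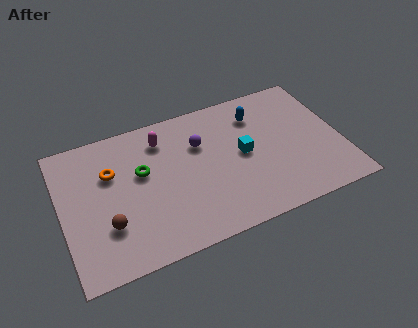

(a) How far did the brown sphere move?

1.4

The brown sphere was near (1.2, 3.6) before and (2.0, 2.4) after, so it travelled √(0.8² + 1.2²) ≈ 1.4 units.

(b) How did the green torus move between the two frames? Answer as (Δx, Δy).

(0.8, 2.4)

From the two frames, the green torus sits at roughly (3.0, 2.3) before and (3.8, 4.7) after.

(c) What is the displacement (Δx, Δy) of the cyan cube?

(2.6, 0.4)

The cyan cube was at about (5.9, 3.6) and moved to about (8.5, 4.0).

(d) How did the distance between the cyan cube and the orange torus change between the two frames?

+2.4

They were about 3.8 units apart before and 6.2 after — 2.4 units further apart.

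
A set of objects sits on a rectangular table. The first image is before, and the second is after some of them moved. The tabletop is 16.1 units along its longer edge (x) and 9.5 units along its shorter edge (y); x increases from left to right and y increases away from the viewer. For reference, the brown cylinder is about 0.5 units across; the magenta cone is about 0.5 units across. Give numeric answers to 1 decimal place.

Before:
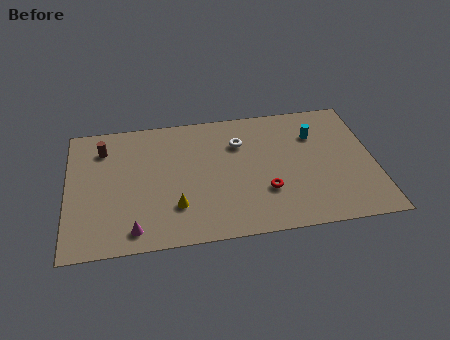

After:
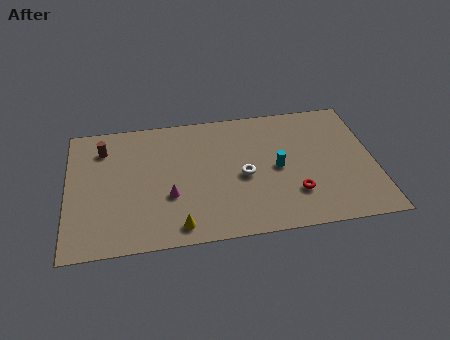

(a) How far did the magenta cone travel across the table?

2.8

The magenta cone moved from about (3.4, 1.3) to (5.3, 3.4), a distance of √(1.9² + 2.1²) ≈ 2.8.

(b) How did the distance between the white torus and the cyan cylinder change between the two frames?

-2.2

They were about 4.0 units apart before and 1.8 after — 2.2 units closer together.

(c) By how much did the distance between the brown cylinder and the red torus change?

+1.5

They were about 9.5 units apart before and 11.0 after — 1.5 units further apart.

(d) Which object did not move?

the brown cylinder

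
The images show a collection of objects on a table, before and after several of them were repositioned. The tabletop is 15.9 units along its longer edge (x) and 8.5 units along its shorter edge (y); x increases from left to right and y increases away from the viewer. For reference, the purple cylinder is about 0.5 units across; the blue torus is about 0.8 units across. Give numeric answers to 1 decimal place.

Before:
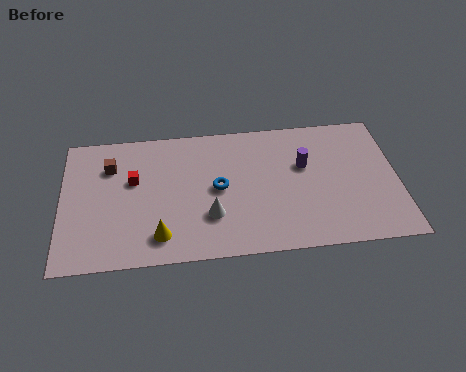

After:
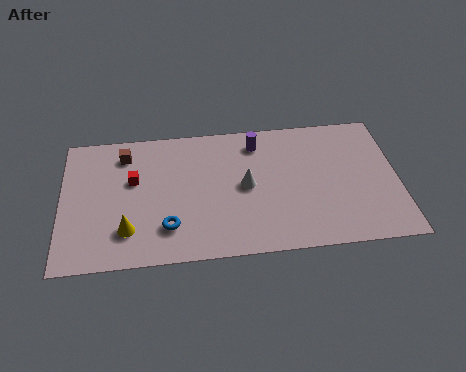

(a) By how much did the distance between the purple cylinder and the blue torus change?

+2.3

They were about 4.2 units apart before and 6.5 after — 2.3 units further apart.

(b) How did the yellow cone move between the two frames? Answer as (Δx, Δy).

(-1.5, 0.5)

The yellow cone started near (4.6, 1.6) and ended near (3.1, 2.1).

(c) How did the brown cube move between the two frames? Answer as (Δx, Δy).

(0.7, 0.7)

The brown cube was at about (2.3, 6.2) and moved to about (3.0, 6.9).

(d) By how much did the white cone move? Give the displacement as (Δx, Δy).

(1.7, 1.7)

From the two frames, the white cone sits at roughly (7.0, 2.6) before and (8.7, 4.3) after.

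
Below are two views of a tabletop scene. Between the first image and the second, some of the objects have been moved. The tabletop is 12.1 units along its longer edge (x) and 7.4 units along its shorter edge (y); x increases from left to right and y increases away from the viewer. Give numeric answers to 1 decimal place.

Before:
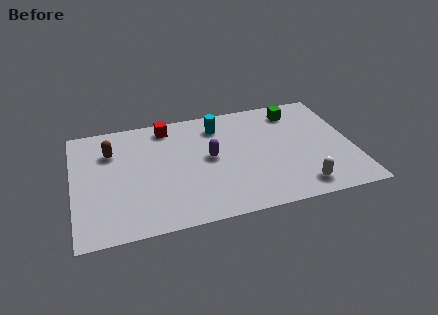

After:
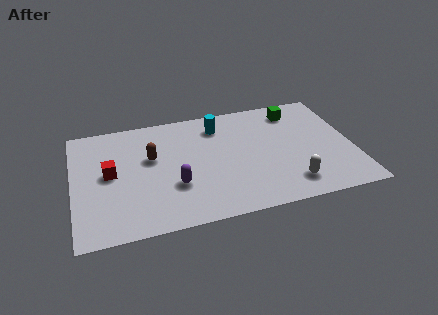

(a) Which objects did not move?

the green cube and the cyan cylinder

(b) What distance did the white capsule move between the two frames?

0.5

The white capsule was near (9.6, 1.1) before and (9.2, 1.4) after, so it travelled √(0.4² + 0.3²) ≈ 0.5 units.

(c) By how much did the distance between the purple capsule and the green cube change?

+2.1

They were about 4.5 units apart before and 6.6 after — 2.1 units further apart.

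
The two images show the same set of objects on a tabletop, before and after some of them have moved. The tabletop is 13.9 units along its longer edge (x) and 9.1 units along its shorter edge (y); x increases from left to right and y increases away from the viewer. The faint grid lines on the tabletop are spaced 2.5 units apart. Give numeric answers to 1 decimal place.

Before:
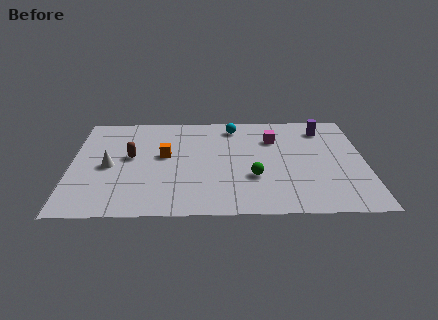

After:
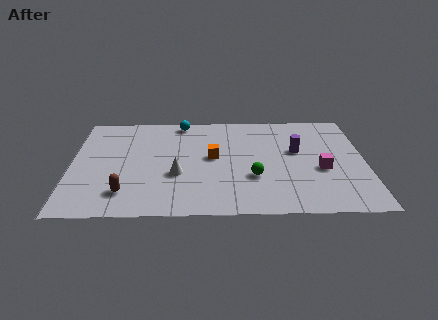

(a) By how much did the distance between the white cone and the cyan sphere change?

-2.1

They were about 6.9 units apart before and 4.8 after — 2.1 units closer together.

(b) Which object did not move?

the green sphere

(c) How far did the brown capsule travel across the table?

3.1

From (2.8, 5.0) to (2.6, 1.9), the brown capsule covered √(0.2² + 3.1²) ≈ 3.1 units.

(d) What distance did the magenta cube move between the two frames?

3.6

The magenta cube was near (9.6, 6.5) before and (11.8, 3.7) after, so it travelled √(2.2² + 2.8²) ≈ 3.6 units.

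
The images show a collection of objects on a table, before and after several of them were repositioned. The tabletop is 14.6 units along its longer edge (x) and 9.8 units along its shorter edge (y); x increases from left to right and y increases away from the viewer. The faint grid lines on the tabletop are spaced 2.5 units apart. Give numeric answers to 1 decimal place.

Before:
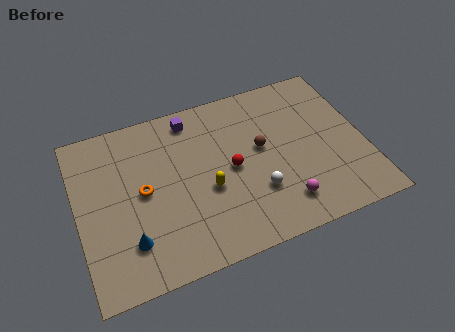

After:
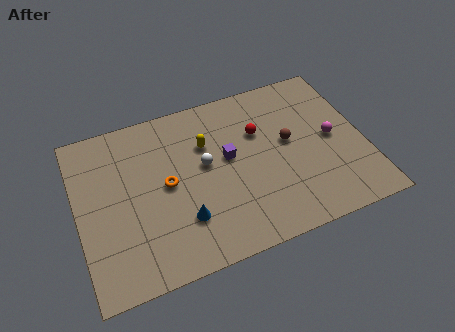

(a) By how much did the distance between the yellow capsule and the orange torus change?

-0.6

Before: roughly 3.4 units apart; after: 2.8. That's 0.6 units closer together.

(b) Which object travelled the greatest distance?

the magenta sphere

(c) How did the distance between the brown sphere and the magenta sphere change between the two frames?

-1.4

They were about 3.7 units apart before and 2.3 after — 1.4 units closer together.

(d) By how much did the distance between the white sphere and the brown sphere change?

+1.8

They were about 2.5 units apart before and 4.3 after — 1.8 units further apart.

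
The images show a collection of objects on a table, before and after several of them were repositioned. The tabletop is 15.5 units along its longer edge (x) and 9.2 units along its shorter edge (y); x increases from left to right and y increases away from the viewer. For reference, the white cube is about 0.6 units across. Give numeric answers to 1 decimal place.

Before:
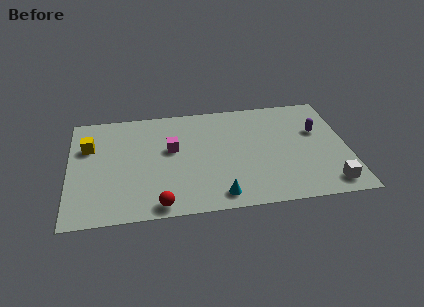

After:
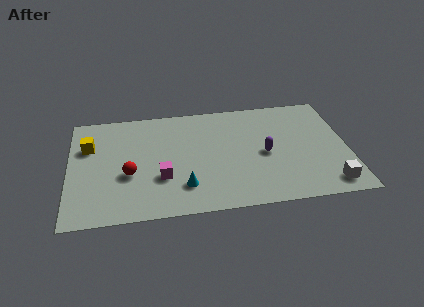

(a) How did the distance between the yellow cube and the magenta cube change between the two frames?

+0.4

They were about 4.7 units apart before and 5.1 after — 0.4 units further apart.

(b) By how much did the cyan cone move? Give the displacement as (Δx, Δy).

(-1.9, 1.0)

The cyan cone was at about (8.2, 1.2) and moved to about (6.3, 2.2).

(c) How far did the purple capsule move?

3.4

From (13.9, 5.8) to (10.9, 4.3), the purple capsule covered √(3.0² + 1.5²) ≈ 3.4 units.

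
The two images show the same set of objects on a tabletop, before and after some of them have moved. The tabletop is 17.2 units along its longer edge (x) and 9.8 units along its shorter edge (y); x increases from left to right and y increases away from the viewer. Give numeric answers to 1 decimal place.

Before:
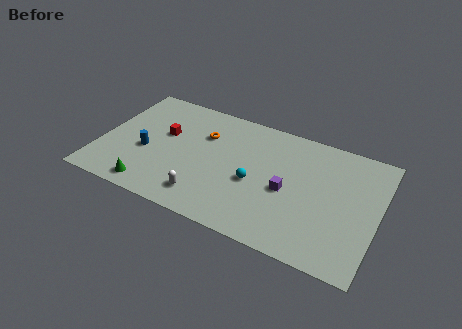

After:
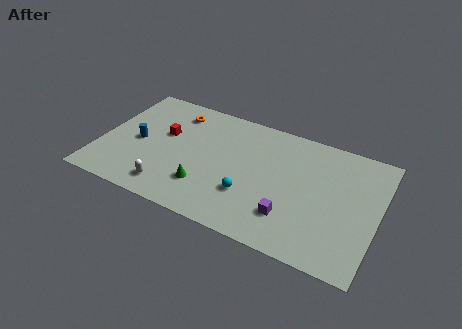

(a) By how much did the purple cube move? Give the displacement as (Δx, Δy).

(0.4, -1.9)

The purple cube was at about (11.7, 4.4) and moved to about (12.1, 2.5).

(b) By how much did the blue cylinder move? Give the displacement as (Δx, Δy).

(-0.6, 0.6)

From the two frames, the blue cylinder sits at roughly (2.9, 4.0) before and (2.3, 4.6) after.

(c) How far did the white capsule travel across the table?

2.2

From (6.9, 1.8) to (4.7, 1.6), the white capsule covered √(2.2² + 0.2²) ≈ 2.2 units.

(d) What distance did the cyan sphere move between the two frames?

1.1

From (9.7, 4.2) to (9.5, 3.1), the cyan sphere covered √(0.2² + 1.1²) ≈ 1.1 units.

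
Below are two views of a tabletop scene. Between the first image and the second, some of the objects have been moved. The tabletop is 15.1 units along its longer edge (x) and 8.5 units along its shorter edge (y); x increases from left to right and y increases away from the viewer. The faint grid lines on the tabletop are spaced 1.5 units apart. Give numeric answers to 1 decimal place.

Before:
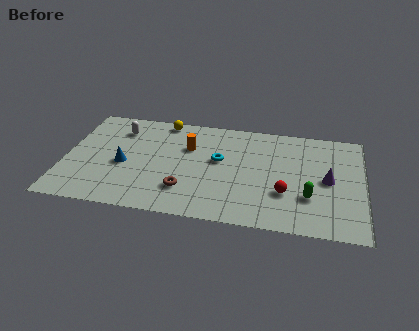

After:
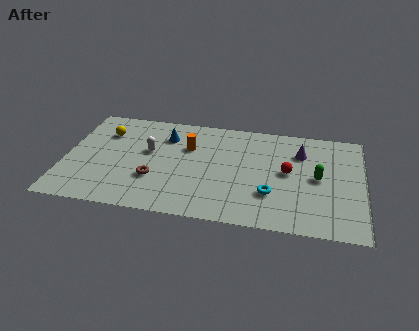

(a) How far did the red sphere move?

1.7

The red sphere moved from about (11.2, 2.8) to (11.3, 4.5), a distance of √(0.1² + 1.7²) ≈ 1.7.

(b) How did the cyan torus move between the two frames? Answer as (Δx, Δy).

(2.7, -2.3)

From the two frames, the cyan torus sits at roughly (7.8, 4.9) before and (10.5, 2.6) after.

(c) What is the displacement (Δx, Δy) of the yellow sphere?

(-2.9, -1.5)

From the two frames, the yellow sphere sits at roughly (4.8, 7.7) before and (1.9, 6.2) after.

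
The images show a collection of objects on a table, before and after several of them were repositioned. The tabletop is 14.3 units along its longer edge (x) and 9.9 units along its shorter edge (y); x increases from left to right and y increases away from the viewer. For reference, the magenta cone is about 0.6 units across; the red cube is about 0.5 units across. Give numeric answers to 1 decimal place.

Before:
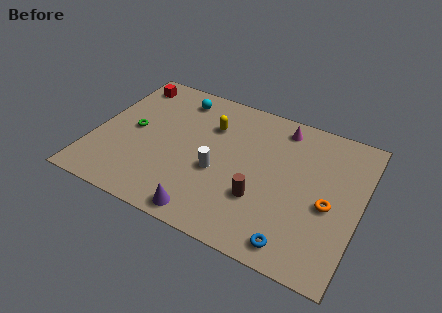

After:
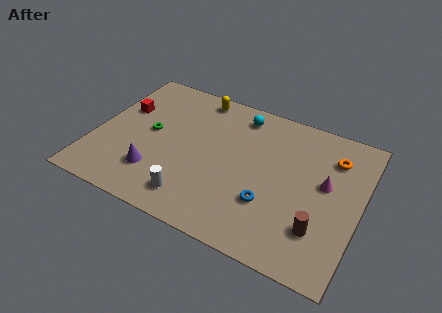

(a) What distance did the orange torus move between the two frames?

3.2

From (12.7, 4.3) to (12.6, 7.5), the orange torus covered √(0.1² + 3.2²) ≈ 3.2 units.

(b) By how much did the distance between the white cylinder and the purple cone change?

-0.7

They were about 3.0 units apart before and 2.3 after — 0.7 units closer together.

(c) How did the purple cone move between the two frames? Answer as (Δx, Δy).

(-3.0, 1.5)

The purple cone was at about (6.6, 1.0) and moved to about (3.6, 2.5).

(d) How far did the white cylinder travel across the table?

2.5

The white cylinder moved from about (6.8, 4.0) to (5.8, 1.7), a distance of √(1.0² + 2.3²) ≈ 2.5.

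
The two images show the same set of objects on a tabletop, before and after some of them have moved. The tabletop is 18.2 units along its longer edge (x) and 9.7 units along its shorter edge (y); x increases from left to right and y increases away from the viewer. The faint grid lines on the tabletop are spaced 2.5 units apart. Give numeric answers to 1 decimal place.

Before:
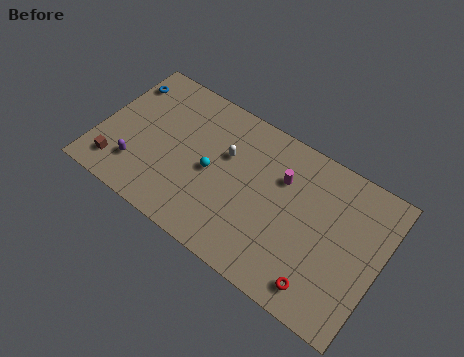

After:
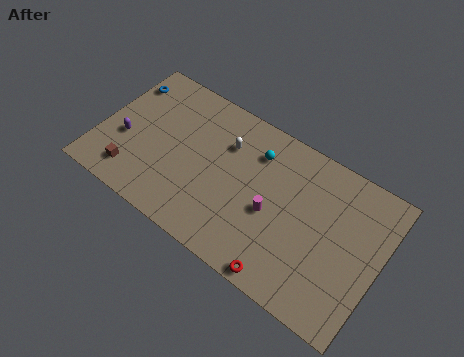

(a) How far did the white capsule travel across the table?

0.7

The white capsule was near (8.0, 6.2) before and (7.9, 6.9) after, so it travelled √(0.1² + 0.7²) ≈ 0.7 units.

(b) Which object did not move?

the blue torus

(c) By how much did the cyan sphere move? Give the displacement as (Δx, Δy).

(2.5, 2.8)

The cyan sphere was at about (7.3, 4.6) and moved to about (9.8, 7.4).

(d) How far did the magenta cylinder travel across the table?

2.5

The magenta cylinder moved from about (11.6, 6.7) to (11.4, 4.2), a distance of √(0.2² + 2.5²) ≈ 2.5.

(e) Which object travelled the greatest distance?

the cyan sphere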